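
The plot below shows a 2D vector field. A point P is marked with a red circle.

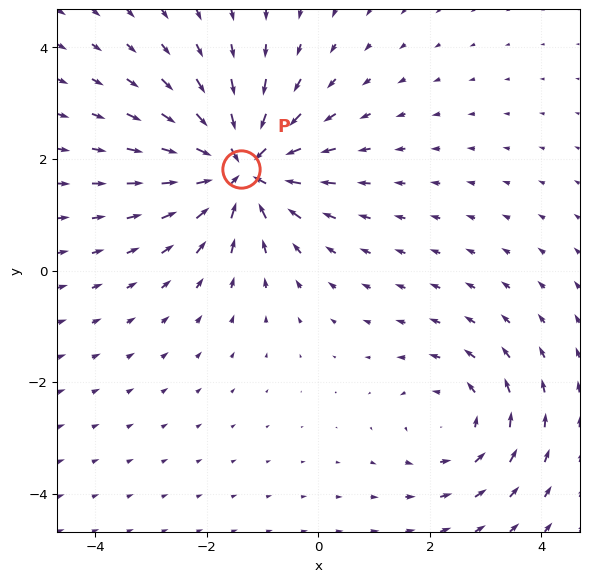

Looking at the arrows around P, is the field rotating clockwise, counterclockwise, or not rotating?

Near P at (-1.4, 1.8) the arrows show no circulation. The curl there is ≈0.

not rotating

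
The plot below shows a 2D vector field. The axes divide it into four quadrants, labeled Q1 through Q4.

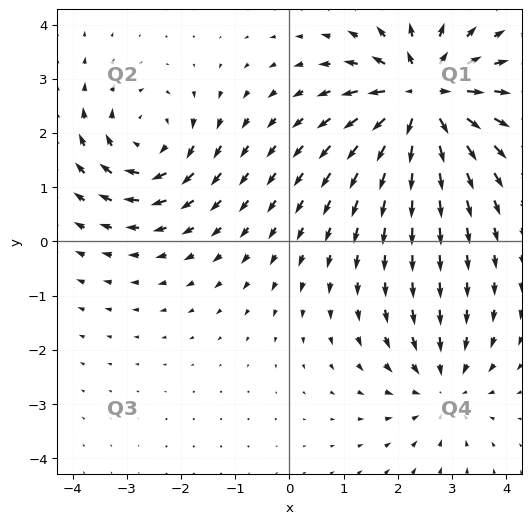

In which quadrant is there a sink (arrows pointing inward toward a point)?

The sink sits at approximately (2.8, -2.7), which lies in quadrant Q4. The divergence there is about -3, negative as expected for a sink.

Q4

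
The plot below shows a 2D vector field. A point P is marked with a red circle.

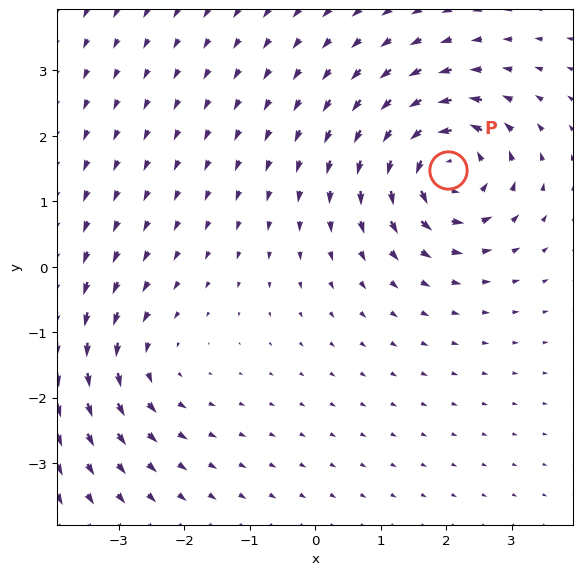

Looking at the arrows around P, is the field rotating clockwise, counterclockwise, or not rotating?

Near P at (2.0, 1.5) the arrows circulate counterclockwise. The curl (z-component) there is about +6; positive curl means counterclockwise rotation.

counterclockwise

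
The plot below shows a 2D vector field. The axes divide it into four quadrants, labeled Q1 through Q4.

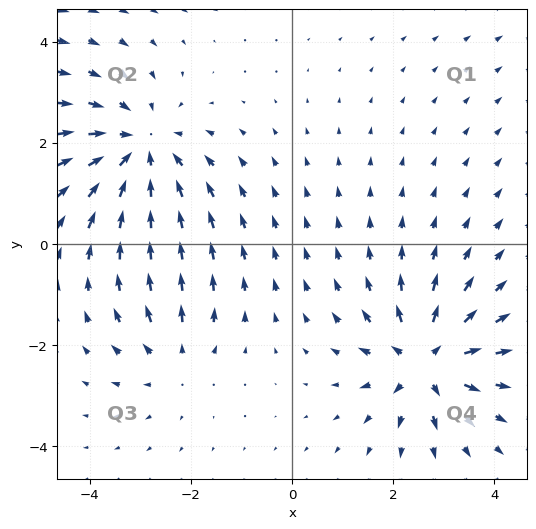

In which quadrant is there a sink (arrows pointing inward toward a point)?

The sink sits at approximately (-3.0, 1.9), which lies in quadrant Q2. The divergence there is about -4, negative as expected for a sink.

Q2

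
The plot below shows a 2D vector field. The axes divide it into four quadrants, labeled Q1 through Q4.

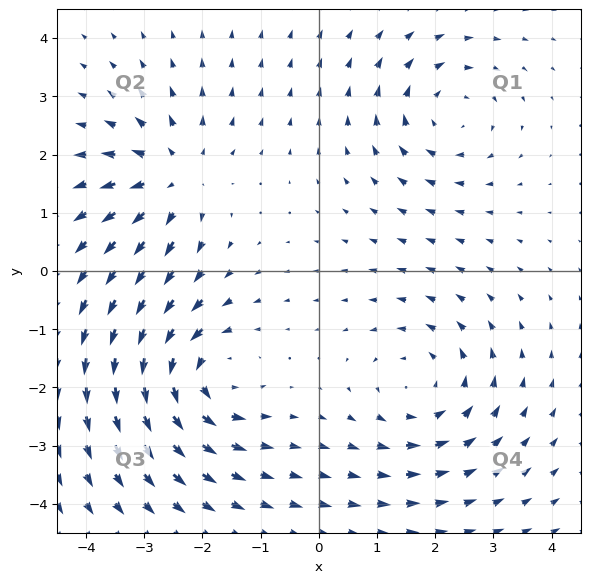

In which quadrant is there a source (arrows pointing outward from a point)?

Q2

The source sits at approximately (-2.5, 1.6), which lies in quadrant Q2. The divergence there is about +4, positive as expected for a source.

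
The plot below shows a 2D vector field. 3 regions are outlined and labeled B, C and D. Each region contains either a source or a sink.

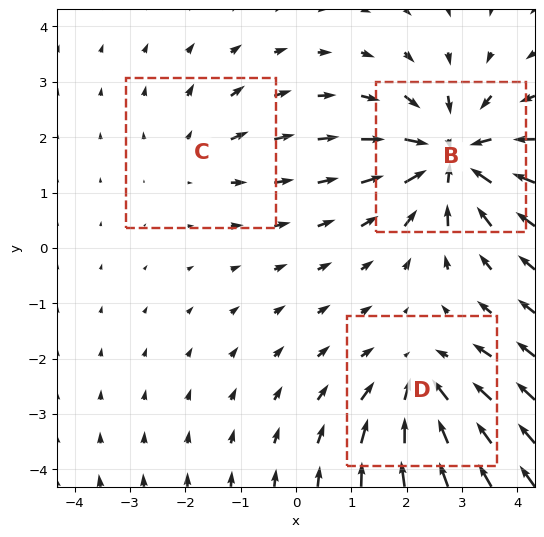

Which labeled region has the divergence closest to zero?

C

Divergence at each region's feature centre — B: about -5, C: about +2, D: about -4. Region C is closest to zero.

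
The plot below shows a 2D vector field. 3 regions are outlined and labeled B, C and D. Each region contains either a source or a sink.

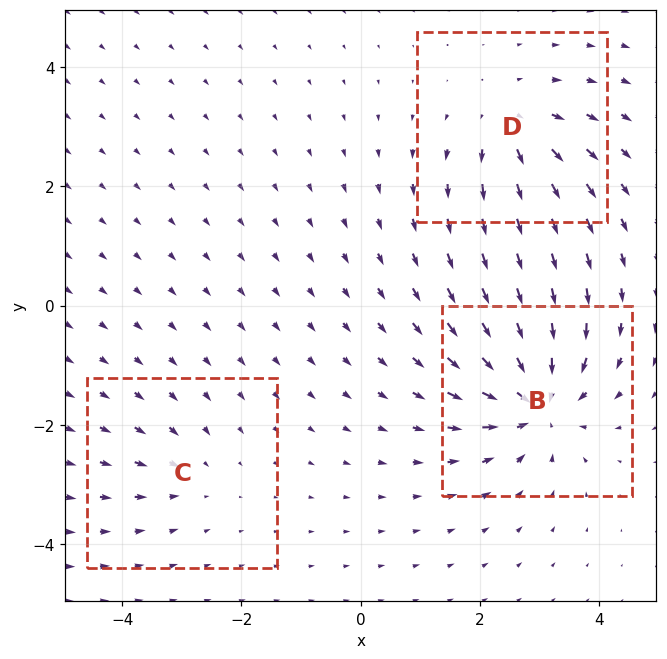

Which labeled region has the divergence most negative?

Divergence at each region's feature centre — B: about -6, C: about -2, D: about +4. Region B is most negative.

B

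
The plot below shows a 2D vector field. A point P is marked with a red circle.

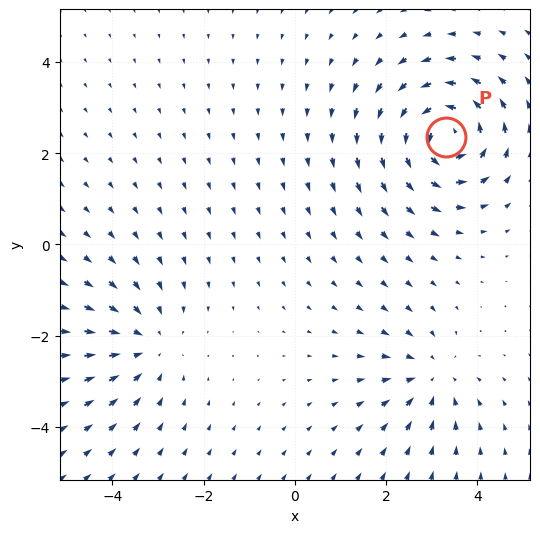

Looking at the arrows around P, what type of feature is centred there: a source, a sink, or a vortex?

At P (3.3, 2.4) the arrows circulate counterclockwise. Divergence ≈0, curl about +6 — near-zero divergence with nonzero curl is a vortex.

vortex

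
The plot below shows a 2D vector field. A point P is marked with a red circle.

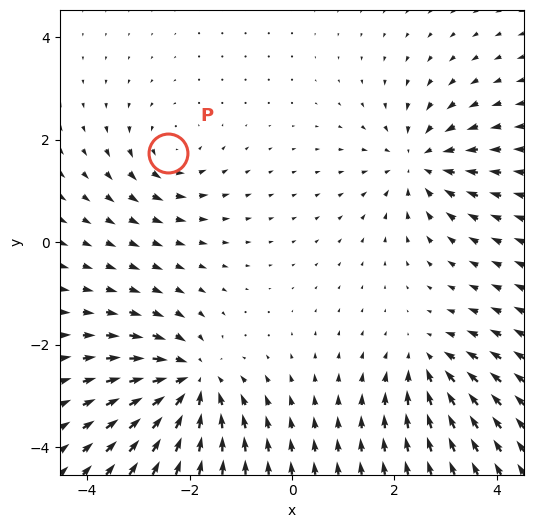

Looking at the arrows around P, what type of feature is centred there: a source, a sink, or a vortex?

At P (-2.4, 1.7) the arrows circulate counterclockwise. Divergence ≈0, curl about +3 — near-zero divergence with nonzero curl is a vortex.

vortex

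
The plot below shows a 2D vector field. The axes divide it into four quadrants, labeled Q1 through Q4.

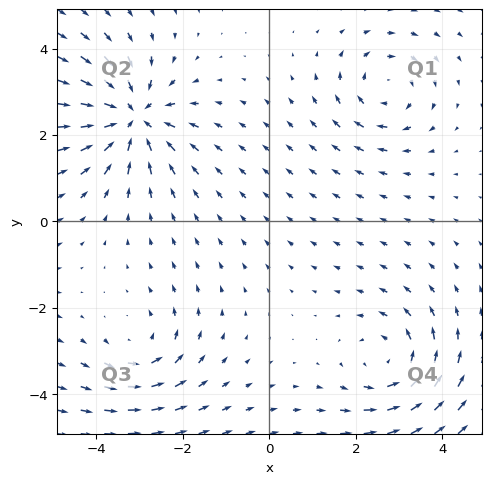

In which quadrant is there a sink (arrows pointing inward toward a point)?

Q2

The sink sits at approximately (-3.2, 2.4), which lies in quadrant Q2. The divergence there is about -5, negative as expected for a sink.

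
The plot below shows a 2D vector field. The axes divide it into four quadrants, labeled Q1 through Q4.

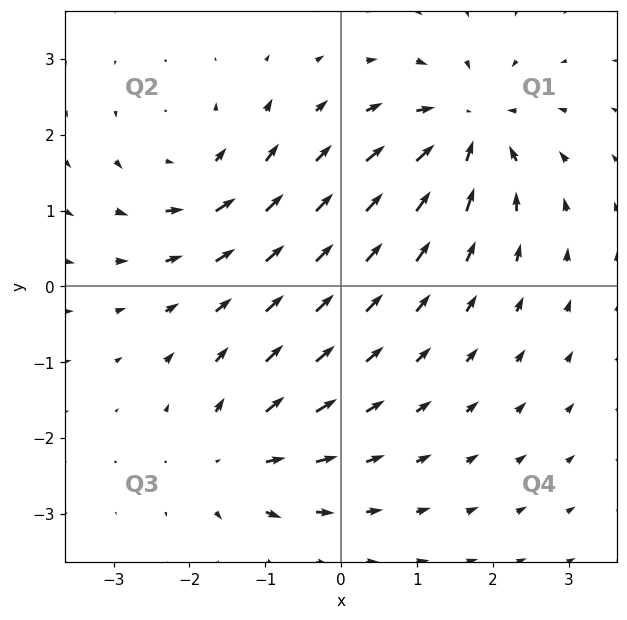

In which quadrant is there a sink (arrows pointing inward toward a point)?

Q1

The sink sits at approximately (1.7, 2.1), which lies in quadrant Q1. The divergence there is about -5, negative as expected for a sink.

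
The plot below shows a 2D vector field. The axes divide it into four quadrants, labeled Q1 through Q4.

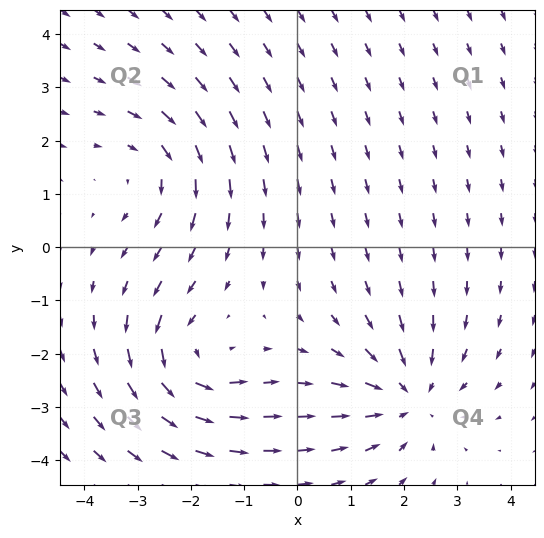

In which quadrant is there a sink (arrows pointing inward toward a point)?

Q4

The sink sits at approximately (2.1, -2.8), which lies in quadrant Q4. The divergence there is about -3, negative as expected for a sink.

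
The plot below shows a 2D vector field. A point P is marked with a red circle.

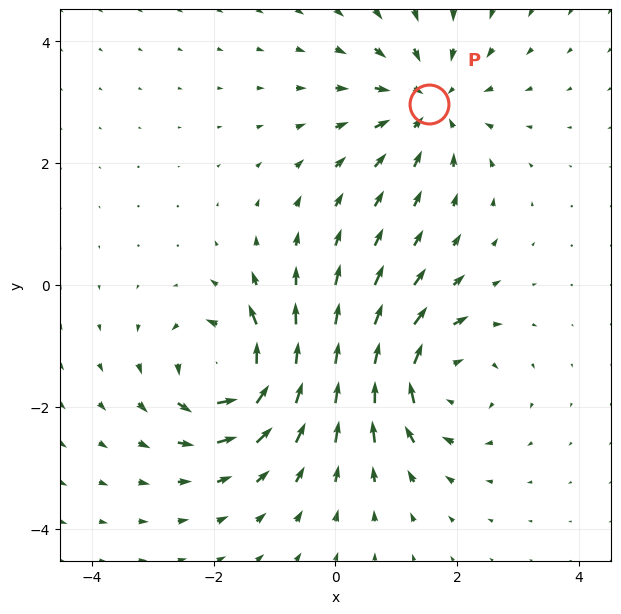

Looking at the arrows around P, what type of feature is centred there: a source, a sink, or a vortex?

At P (1.5, 3.0) the arrows converge inward. Divergence about -4, curl ≈0 — negative divergence with near-zero curl is a sink.

sink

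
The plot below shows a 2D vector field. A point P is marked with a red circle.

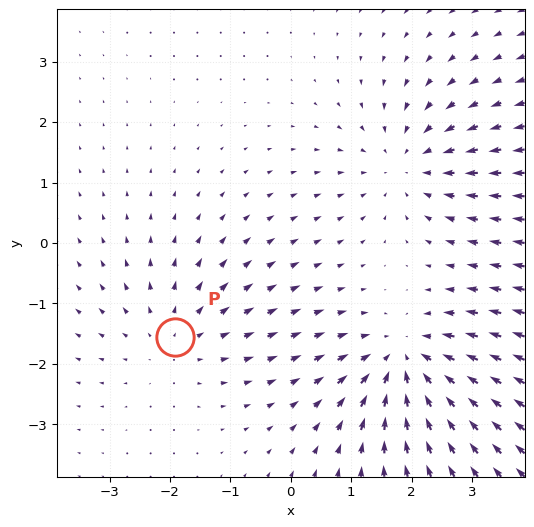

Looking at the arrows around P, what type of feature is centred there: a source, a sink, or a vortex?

source

At P (-1.9, -1.6) the arrows spread outward. Divergence about +3, curl ≈0 — positive divergence with near-zero curl is a source.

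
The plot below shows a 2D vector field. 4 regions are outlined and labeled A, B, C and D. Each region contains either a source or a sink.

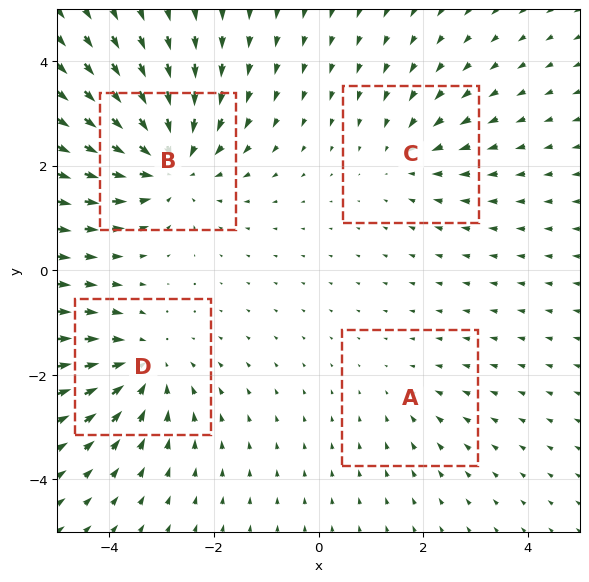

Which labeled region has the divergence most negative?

Divergence at each region's feature centre — A: about -2, B: about -6, C: about -3, D: about -4. Region B is most negative.

B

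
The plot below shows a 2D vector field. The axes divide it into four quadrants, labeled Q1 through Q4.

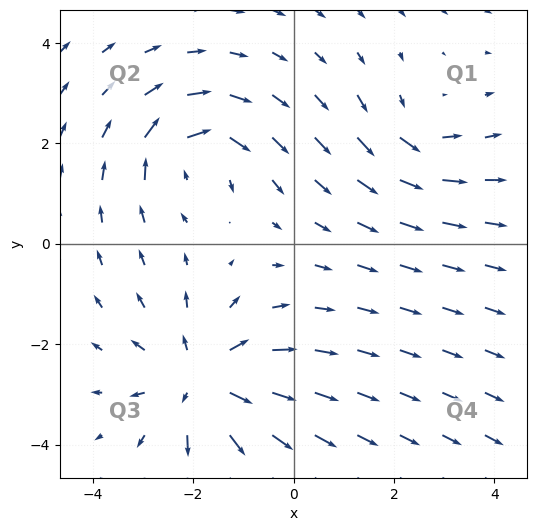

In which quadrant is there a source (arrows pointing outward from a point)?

Q3

The source sits at approximately (-1.8, -2.7), which lies in quadrant Q3. The divergence there is about +4, positive as expected for a source.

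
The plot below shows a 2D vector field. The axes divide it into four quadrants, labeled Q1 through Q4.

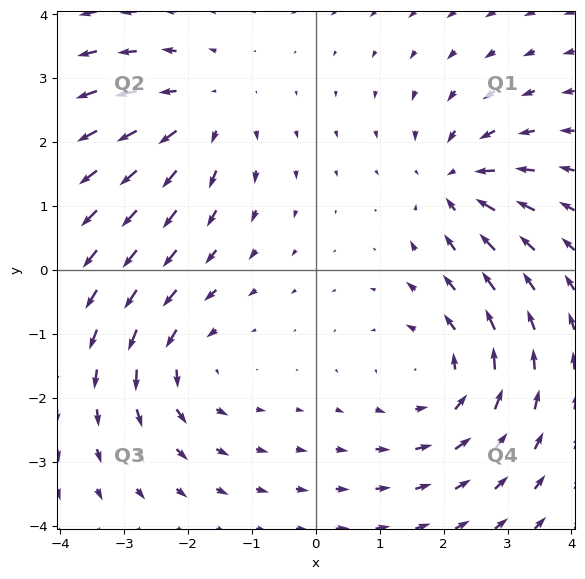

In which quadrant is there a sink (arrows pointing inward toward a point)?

Q1

The sink sits at approximately (2.2, 1.4), which lies in quadrant Q1. The divergence there is about -4, negative as expected for a sink.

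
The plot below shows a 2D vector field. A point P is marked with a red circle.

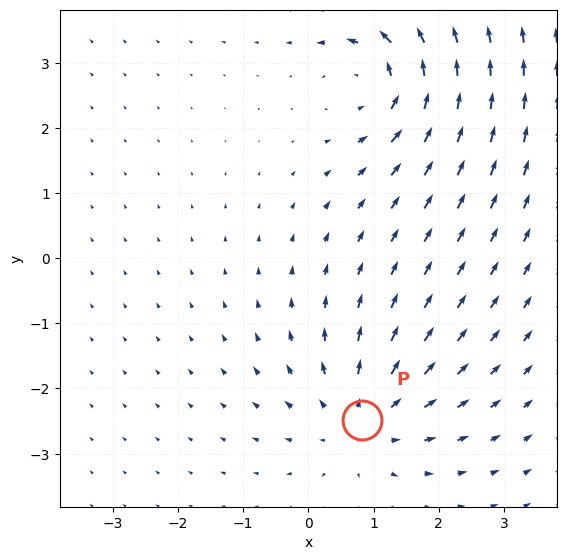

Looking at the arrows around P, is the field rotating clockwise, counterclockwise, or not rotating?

Near P at (0.8, -2.5) the arrows show no circulation. The curl there is ≈0.

not rotating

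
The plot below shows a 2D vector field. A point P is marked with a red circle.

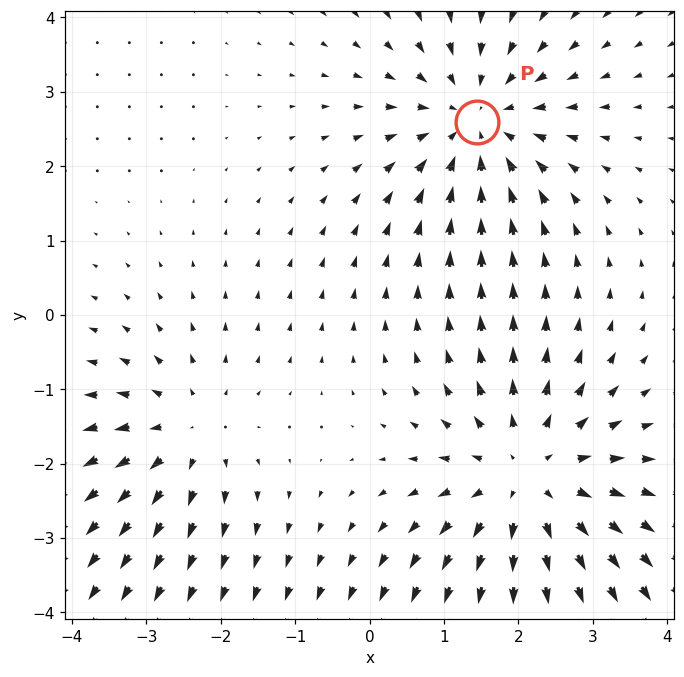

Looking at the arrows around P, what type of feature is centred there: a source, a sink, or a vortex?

sink

At P (1.4, 2.6) the arrows converge inward. Divergence about -3, curl ≈0 — negative divergence with near-zero curl is a sink.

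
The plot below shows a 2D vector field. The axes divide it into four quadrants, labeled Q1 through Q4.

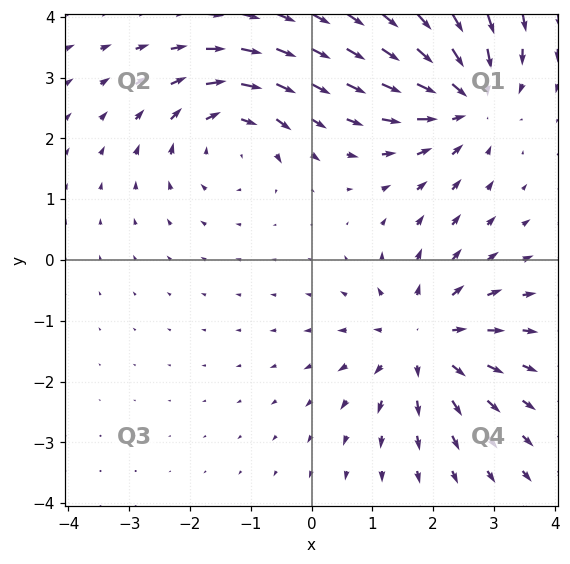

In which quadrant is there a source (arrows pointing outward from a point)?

The source sits at approximately (1.8, -1.3), which lies in quadrant Q4. The divergence there is about +4, positive as expected for a source.

Q4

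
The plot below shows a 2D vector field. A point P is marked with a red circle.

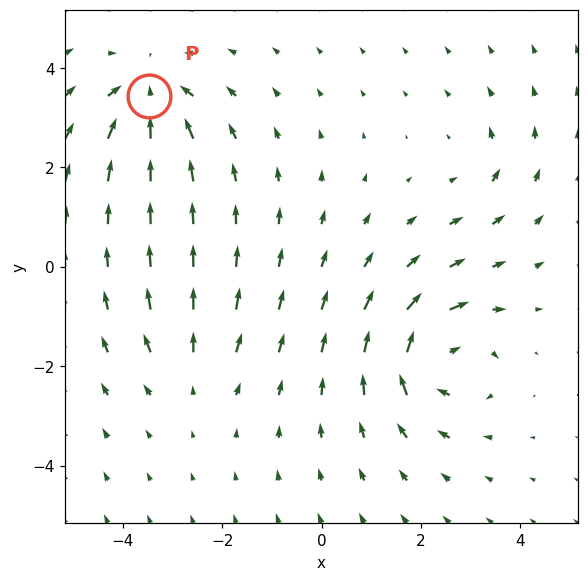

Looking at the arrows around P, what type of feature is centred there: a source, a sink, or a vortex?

sink

At P (-3.5, 3.4) the arrows converge inward. Divergence about -5, curl ≈0 — negative divergence with near-zero curl is a sink.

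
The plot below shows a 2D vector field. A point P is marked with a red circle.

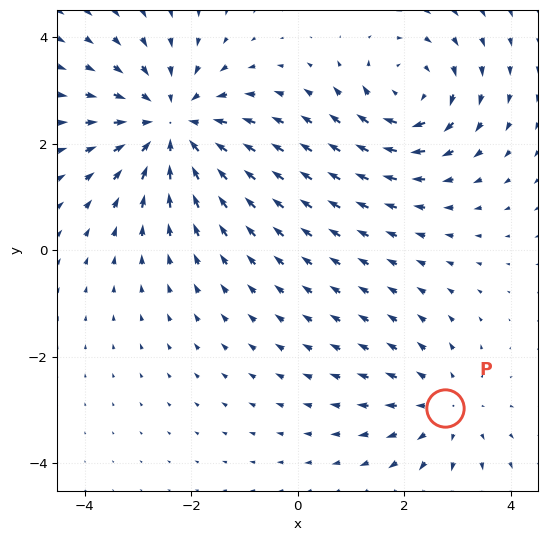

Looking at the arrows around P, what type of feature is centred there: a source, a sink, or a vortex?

At P (2.8, -3.0) the arrows spread outward. Divergence about +2, curl ≈0 — positive divergence with near-zero curl is a source.

source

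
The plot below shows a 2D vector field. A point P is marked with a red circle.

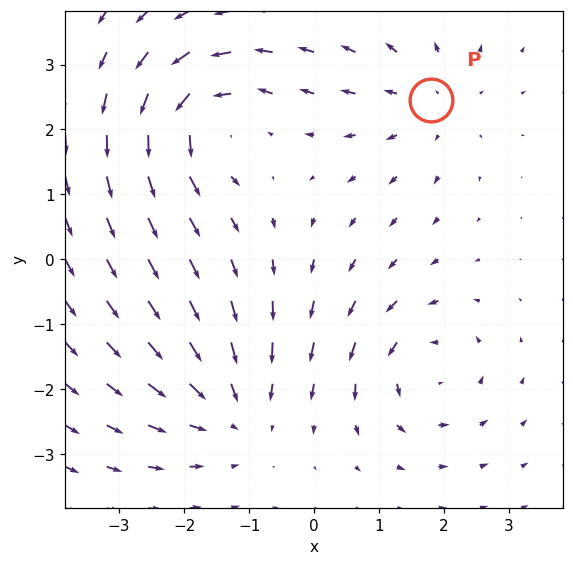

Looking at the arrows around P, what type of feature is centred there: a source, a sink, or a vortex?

At P (1.8, 2.5) the arrows spread outward. Divergence about +3, curl ≈0 — positive divergence with near-zero curl is a source.

source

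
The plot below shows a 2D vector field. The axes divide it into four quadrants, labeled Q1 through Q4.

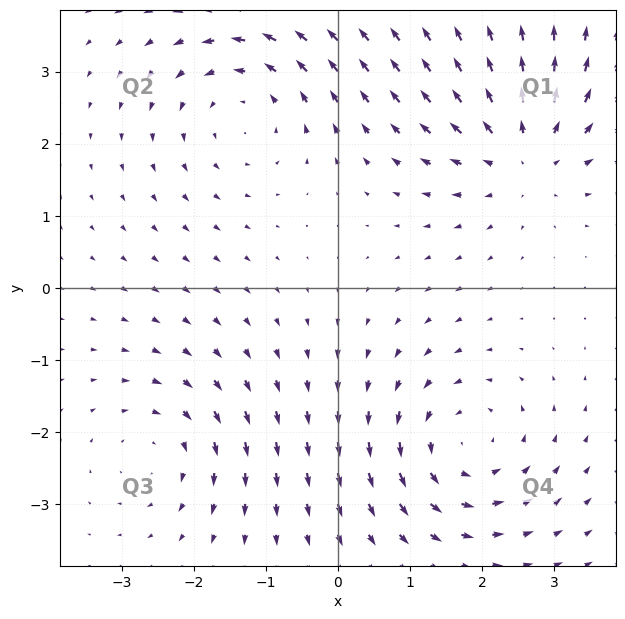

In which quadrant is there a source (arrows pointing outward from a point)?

The source sits at approximately (2.6, 1.9), which lies in quadrant Q1. The divergence there is about +5, positive as expected for a source.

Q1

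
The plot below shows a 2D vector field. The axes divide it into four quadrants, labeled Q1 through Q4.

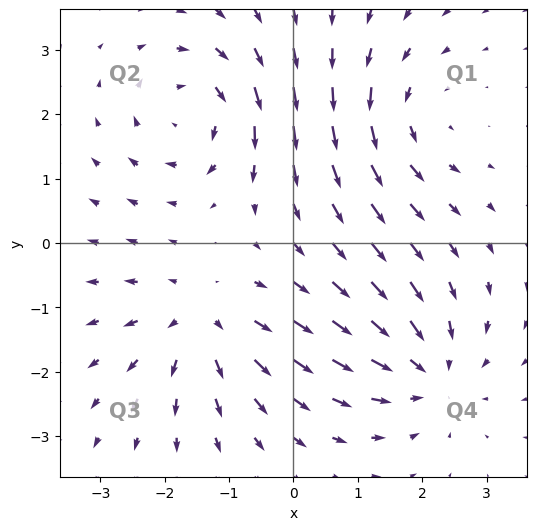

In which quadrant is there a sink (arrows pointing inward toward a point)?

The sink sits at approximately (2.1, -2.0), which lies in quadrant Q4. The divergence there is about -5, negative as expected for a sink.

Q4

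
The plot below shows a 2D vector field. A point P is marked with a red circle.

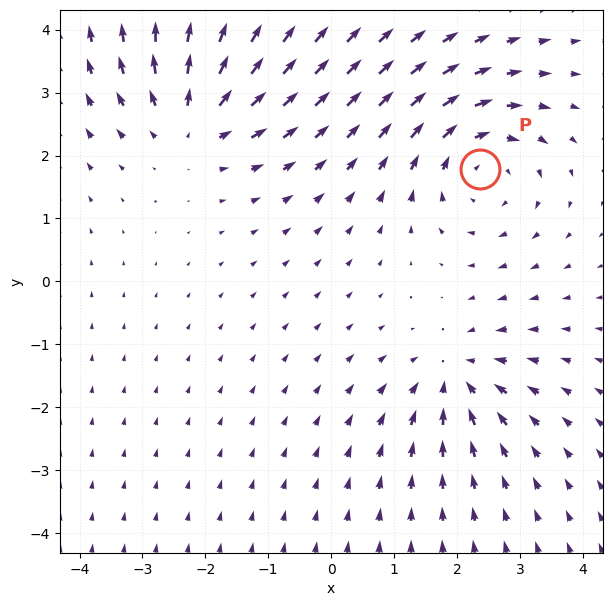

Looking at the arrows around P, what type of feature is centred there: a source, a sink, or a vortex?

vortex

At P (2.4, 1.8) the arrows circulate clockwise. Divergence ≈0, curl about -3 — near-zero divergence with nonzero curl is a vortex.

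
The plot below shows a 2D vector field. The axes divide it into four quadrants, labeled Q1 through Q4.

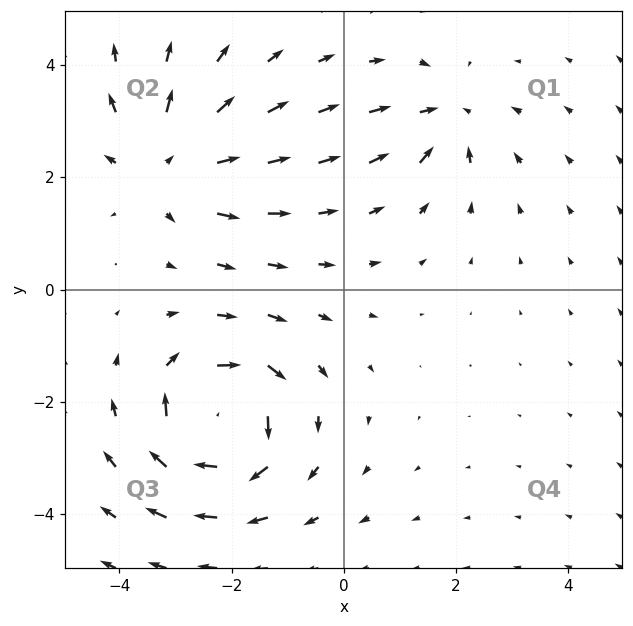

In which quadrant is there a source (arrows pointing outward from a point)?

Q2

The source sits at approximately (-3.2, 2.2), which lies in quadrant Q2. The divergence there is about +4, positive as expected for a source.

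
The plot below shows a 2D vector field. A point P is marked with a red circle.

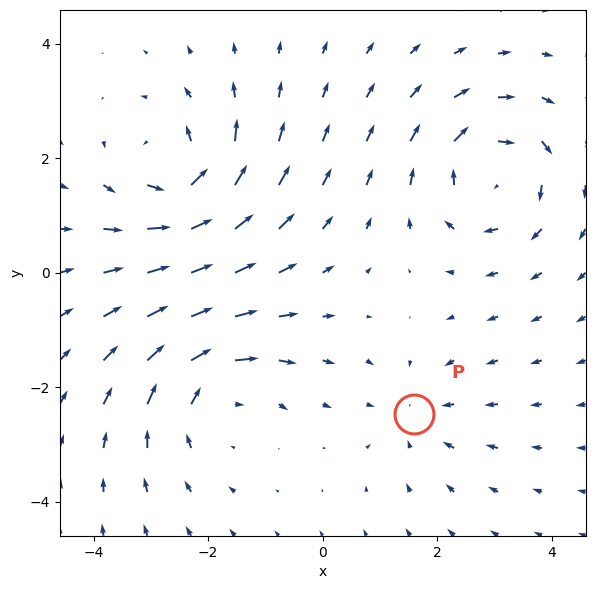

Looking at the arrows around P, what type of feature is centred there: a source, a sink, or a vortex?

sink

At P (1.6, -2.5) the arrows converge inward. Divergence about -3, curl ≈0 — negative divergence with near-zero curl is a sink.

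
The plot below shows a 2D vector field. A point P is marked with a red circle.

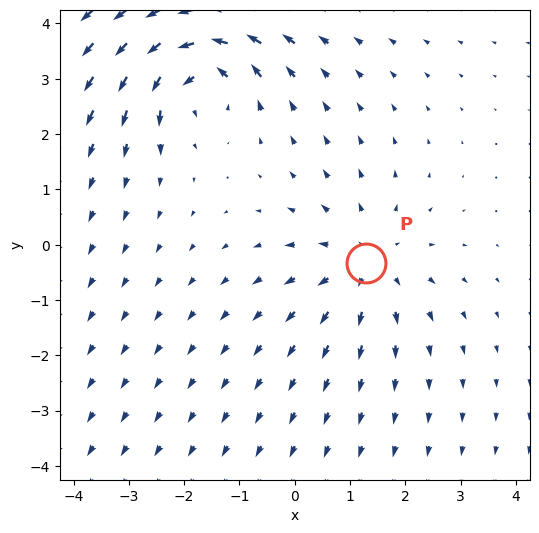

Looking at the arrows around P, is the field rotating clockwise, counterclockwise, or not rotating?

not rotating

Near P at (1.3, -0.3) the arrows show no circulation. The curl there is ≈0.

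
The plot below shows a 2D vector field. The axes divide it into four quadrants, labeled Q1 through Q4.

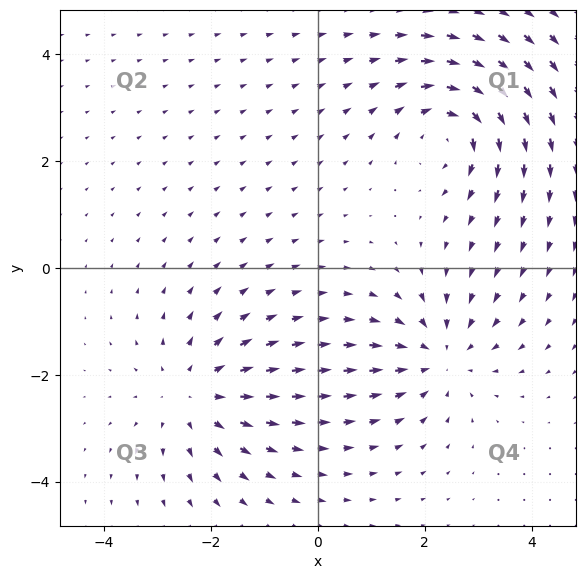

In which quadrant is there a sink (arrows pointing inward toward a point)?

The sink sits at approximately (2.3, -1.6), which lies in quadrant Q4. The divergence there is about -4, negative as expected for a sink.

Q4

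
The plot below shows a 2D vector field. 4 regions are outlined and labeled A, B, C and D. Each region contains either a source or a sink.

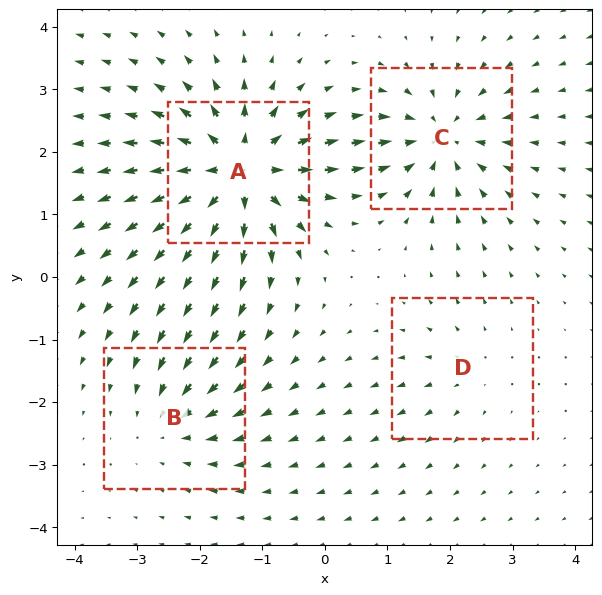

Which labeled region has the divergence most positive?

Divergence at each region's feature centre — A: about +8, B: about -4, C: about -6, D: about +3. Region A is most positive.

A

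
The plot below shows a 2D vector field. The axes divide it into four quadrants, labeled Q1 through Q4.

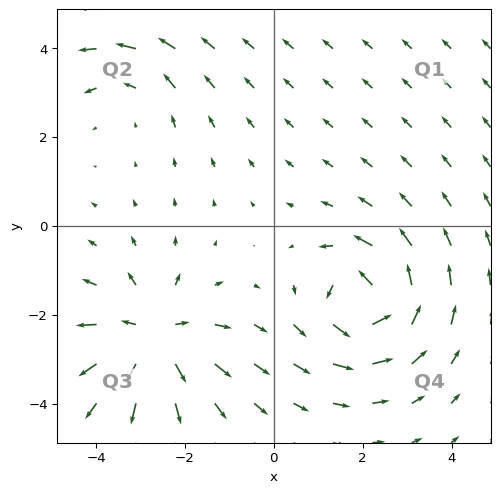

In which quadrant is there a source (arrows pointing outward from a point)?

The source sits at approximately (-2.7, -2.5), which lies in quadrant Q3. The divergence there is about +5, positive as expected for a source.

Q3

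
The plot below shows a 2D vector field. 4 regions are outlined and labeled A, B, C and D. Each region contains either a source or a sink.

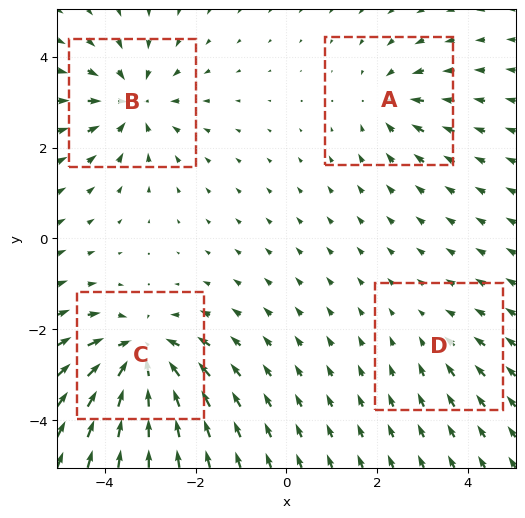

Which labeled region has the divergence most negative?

C

Divergence at each region's feature centre — A: about -4, B: about -5, C: about -7, D: about -2. Region C is most negative.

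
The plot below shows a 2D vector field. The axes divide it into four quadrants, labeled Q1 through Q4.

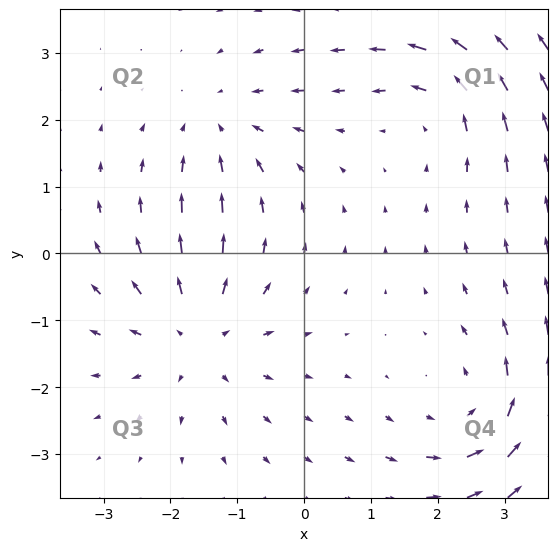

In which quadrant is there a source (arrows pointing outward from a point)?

Q3

The source sits at approximately (-1.6, -1.2), which lies in quadrant Q3. The divergence there is about +4, positive as expected for a source.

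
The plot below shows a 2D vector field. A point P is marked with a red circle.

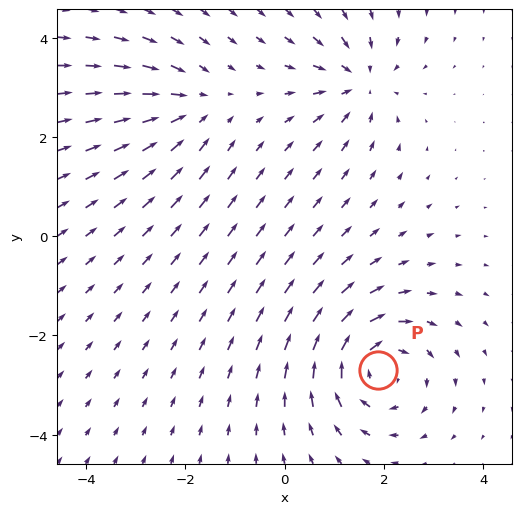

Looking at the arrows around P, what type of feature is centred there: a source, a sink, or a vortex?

vortex

At P (1.9, -2.7) the arrows circulate clockwise. Divergence ≈0, curl about -5 — near-zero divergence with nonzero curl is a vortex.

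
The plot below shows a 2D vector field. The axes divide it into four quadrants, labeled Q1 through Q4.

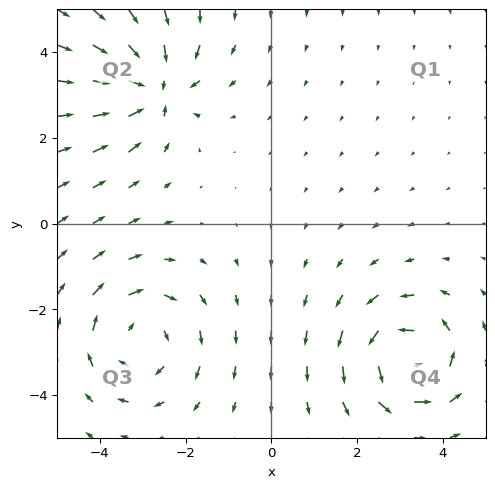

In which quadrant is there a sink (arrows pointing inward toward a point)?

The sink sits at approximately (-2.7, 3.2), which lies in quadrant Q2. The divergence there is about -5, negative as expected for a sink.

Q2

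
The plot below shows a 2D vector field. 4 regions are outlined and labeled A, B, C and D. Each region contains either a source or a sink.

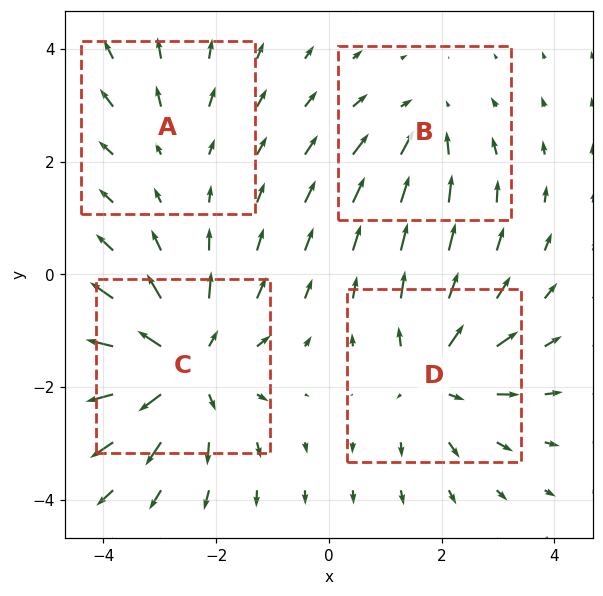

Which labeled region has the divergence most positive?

C

Divergence at each region's feature centre — A: about +2, B: about -3, C: about +6, D: about +4. Region C is most positive.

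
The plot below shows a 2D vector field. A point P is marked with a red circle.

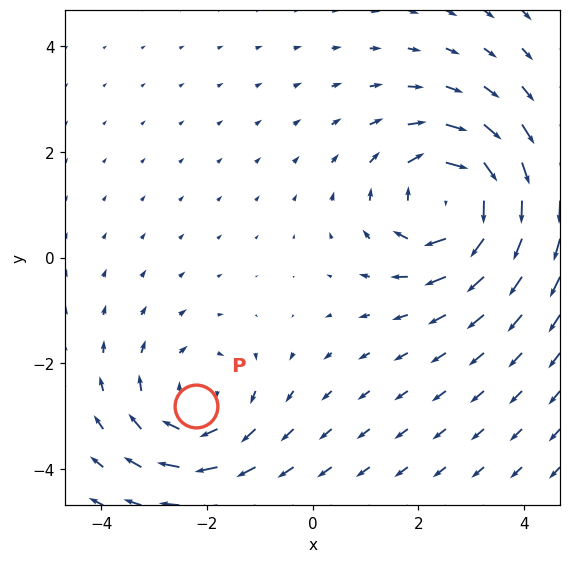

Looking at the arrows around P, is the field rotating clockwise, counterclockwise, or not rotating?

clockwise

Near P at (-2.2, -2.8) the arrows circulate clockwise. The curl (z-component) there is about -3; negative curl means clockwise rotation.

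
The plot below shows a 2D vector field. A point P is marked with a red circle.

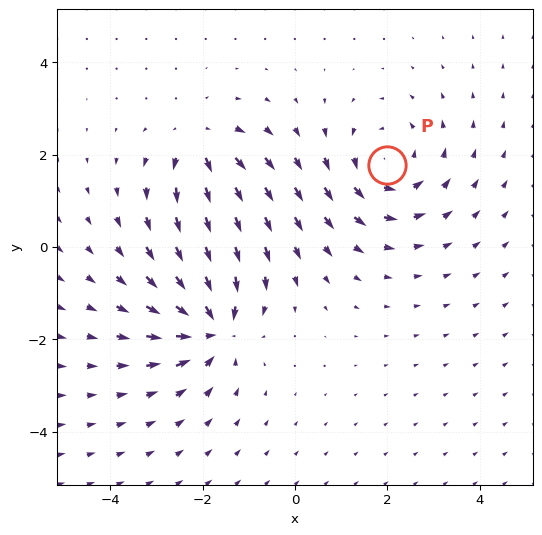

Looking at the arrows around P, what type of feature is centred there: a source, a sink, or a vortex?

vortex

At P (2.0, 1.8) the arrows circulate counterclockwise. Divergence ≈0, curl about +4 — near-zero divergence with nonzero curl is a vortex.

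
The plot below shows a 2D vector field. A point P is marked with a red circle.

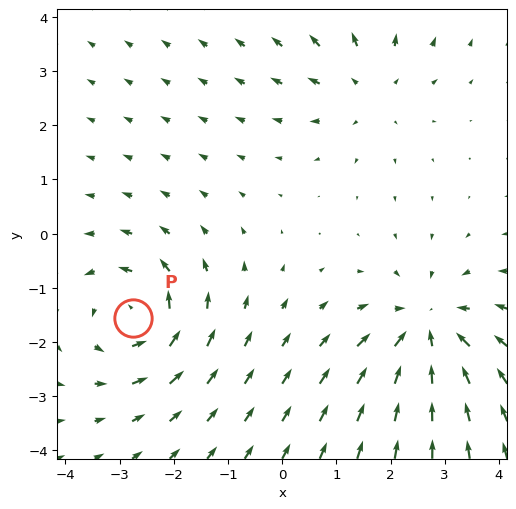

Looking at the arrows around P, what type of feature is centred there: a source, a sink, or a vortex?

vortex

At P (-2.7, -1.6) the arrows circulate counterclockwise. Divergence ≈0, curl about +4 — near-zero divergence with nonzero curl is a vortex.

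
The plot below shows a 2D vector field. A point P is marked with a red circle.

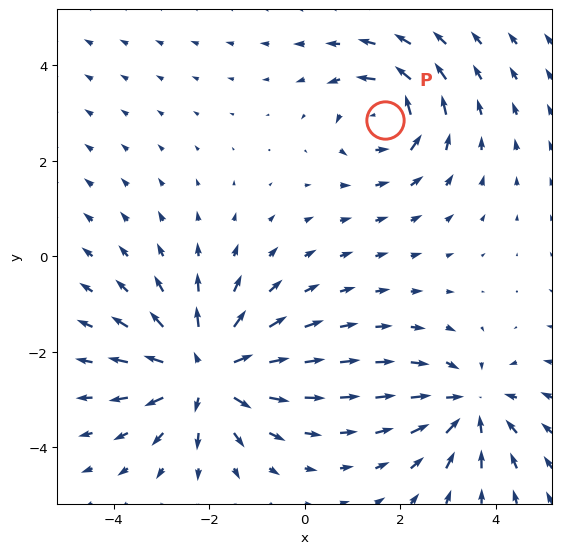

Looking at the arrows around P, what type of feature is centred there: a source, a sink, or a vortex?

vortex

At P (1.7, 2.9) the arrows circulate counterclockwise. Divergence ≈0, curl about +4 — near-zero divergence with nonzero curl is a vortex.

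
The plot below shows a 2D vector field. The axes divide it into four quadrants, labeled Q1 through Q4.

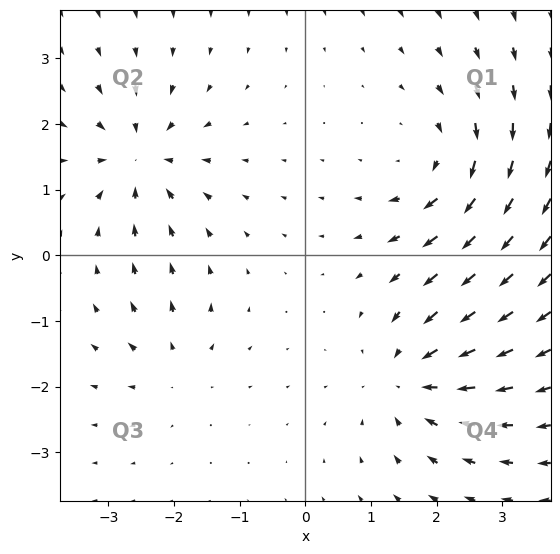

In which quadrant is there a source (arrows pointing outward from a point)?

Q3

The source sits at approximately (-2.0, -1.7), which lies in quadrant Q3. The divergence there is about +4, positive as expected for a source.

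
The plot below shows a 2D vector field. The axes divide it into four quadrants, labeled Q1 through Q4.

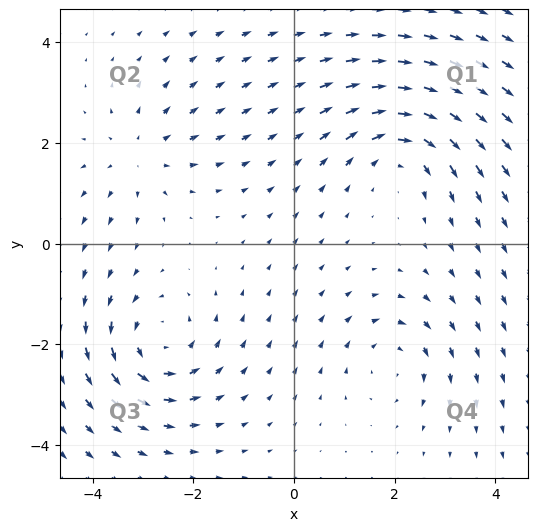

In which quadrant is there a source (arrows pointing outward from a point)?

Q2

The source sits at approximately (-3.0, 1.7), which lies in quadrant Q2. The divergence there is about +2, positive as expected for a source.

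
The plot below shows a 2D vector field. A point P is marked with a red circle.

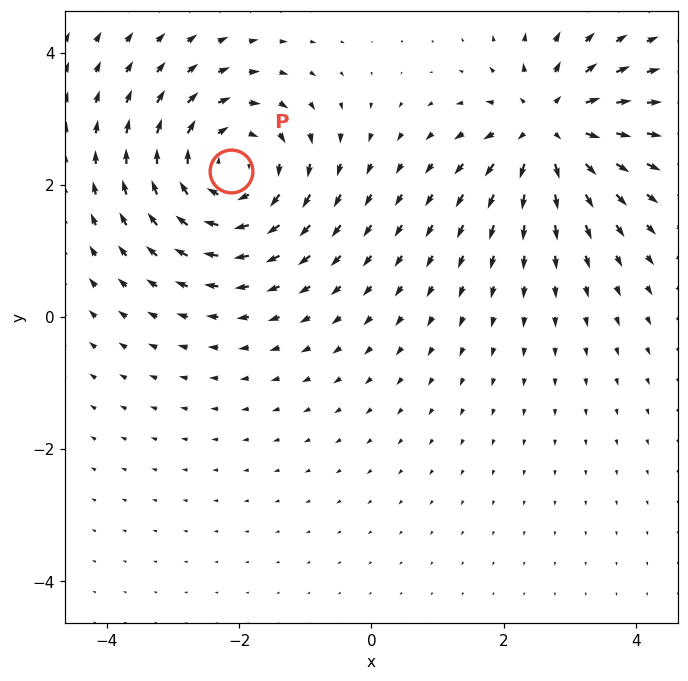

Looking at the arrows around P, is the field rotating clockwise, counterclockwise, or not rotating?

clockwise

Near P at (-2.1, 2.2) the arrows circulate clockwise. The curl (z-component) there is about -5; negative curl means clockwise rotation.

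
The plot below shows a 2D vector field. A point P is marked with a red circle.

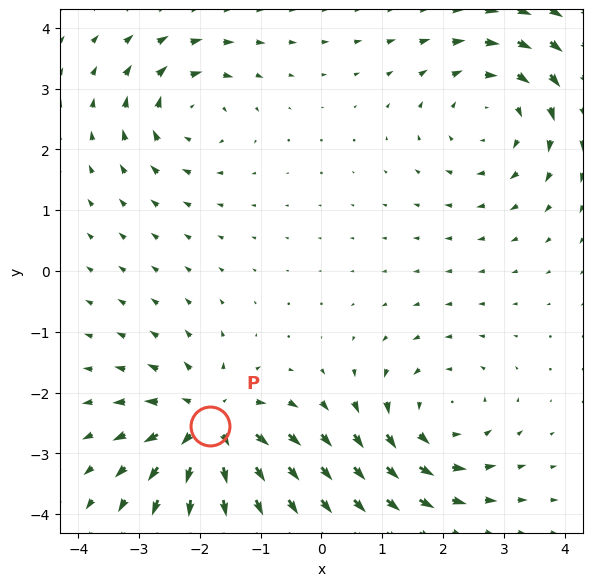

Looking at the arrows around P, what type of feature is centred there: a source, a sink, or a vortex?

At P (-1.8, -2.5) the arrows spread outward. Divergence about +6, curl ≈0 — positive divergence with near-zero curl is a source.

source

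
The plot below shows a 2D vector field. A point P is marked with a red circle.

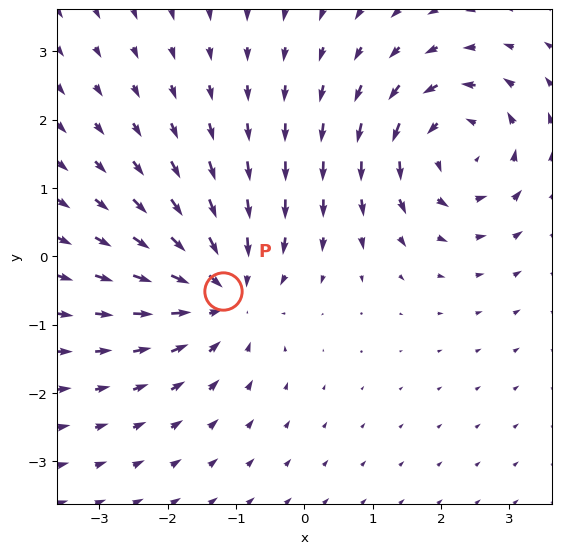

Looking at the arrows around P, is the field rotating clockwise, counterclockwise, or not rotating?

Near P at (-1.2, -0.5) the arrows show no circulation. The curl there is ≈0.

not rotating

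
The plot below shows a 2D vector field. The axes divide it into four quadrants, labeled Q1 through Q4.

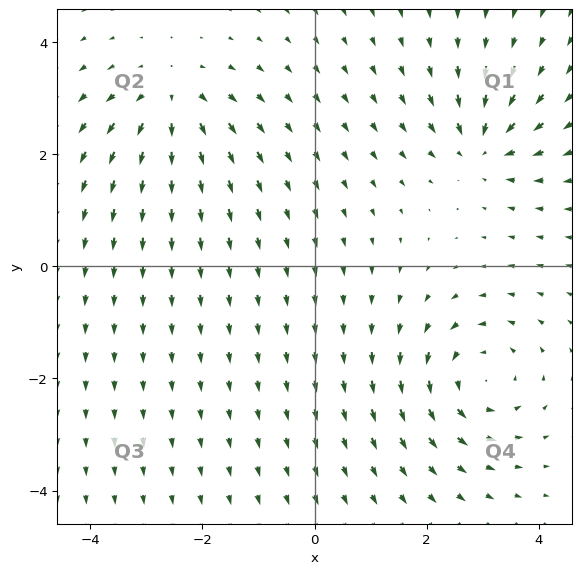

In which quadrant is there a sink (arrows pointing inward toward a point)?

Q1

The sink sits at approximately (3.0, 2.2), which lies in quadrant Q1. The divergence there is about -5, negative as expected for a sink.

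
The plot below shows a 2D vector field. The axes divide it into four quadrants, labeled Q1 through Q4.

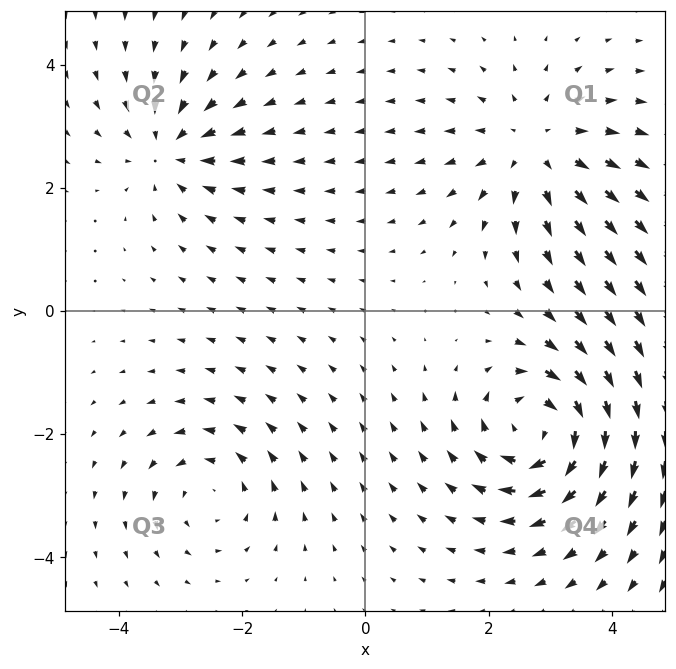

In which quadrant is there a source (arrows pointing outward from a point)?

The source sits at approximately (2.8, 2.6), which lies in quadrant Q1. The divergence there is about +4, positive as expected for a source.

Q1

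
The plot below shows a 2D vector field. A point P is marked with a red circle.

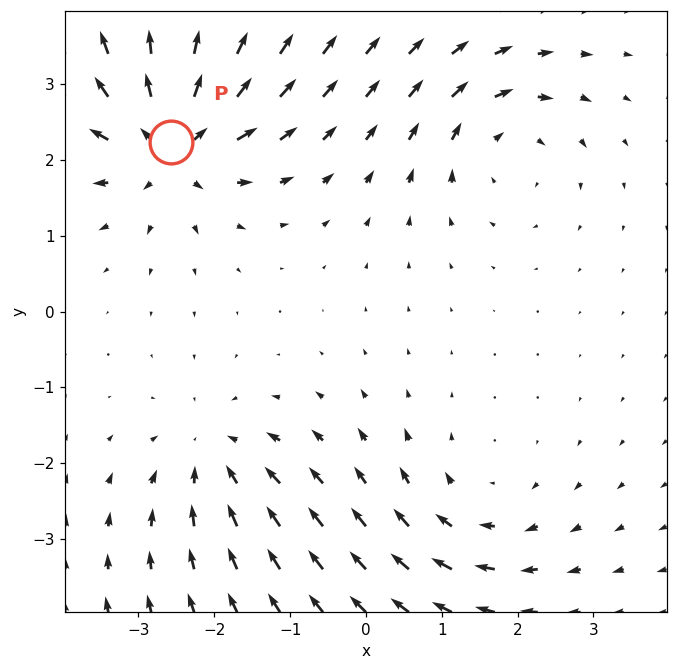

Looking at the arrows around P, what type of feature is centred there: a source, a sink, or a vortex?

At P (-2.6, 2.2) the arrows spread outward. Divergence about +7, curl ≈0 — positive divergence with near-zero curl is a source.

source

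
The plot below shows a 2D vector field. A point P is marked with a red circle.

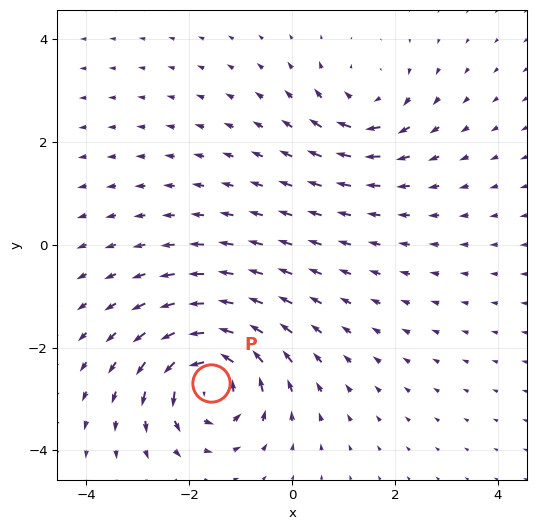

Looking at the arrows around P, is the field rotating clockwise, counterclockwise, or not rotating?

counterclockwise

Near P at (-1.6, -2.7) the arrows circulate counterclockwise. The curl (z-component) there is about +6; positive curl means counterclockwise rotation.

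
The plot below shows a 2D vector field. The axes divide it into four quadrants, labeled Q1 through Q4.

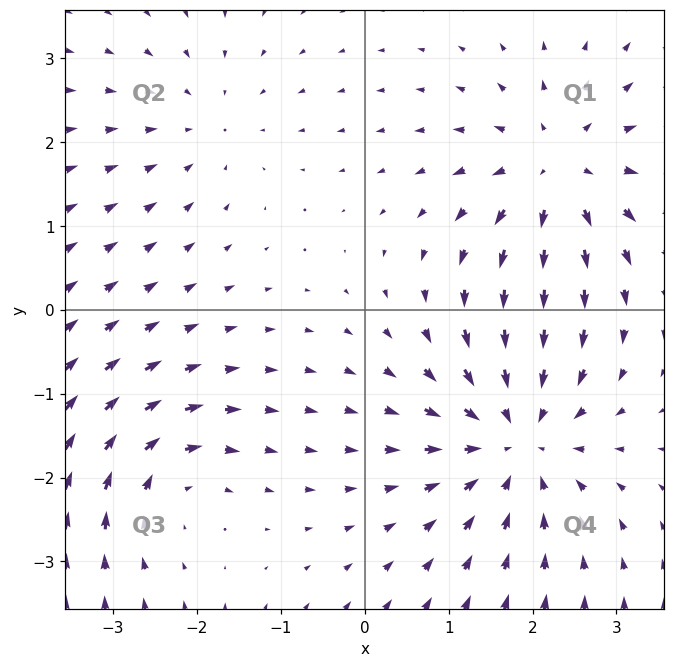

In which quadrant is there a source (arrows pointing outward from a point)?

Q1

The source sits at approximately (2.3, 1.7), which lies in quadrant Q1. The divergence there is about +4, positive as expected for a source.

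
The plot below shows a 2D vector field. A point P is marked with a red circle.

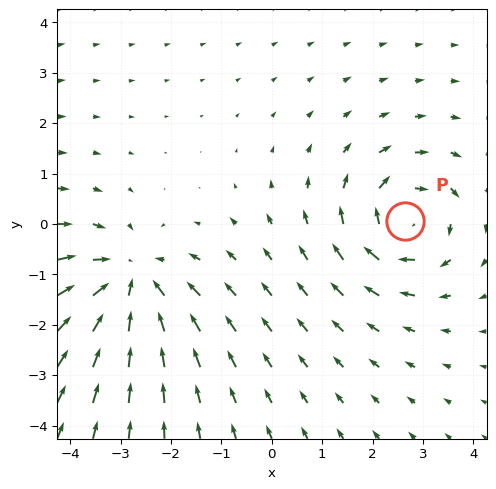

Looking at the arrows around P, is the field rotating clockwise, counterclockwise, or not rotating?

clockwise

Near P at (2.7, 0.1) the arrows circulate clockwise. The curl (z-component) there is about -5; negative curl means clockwise rotation.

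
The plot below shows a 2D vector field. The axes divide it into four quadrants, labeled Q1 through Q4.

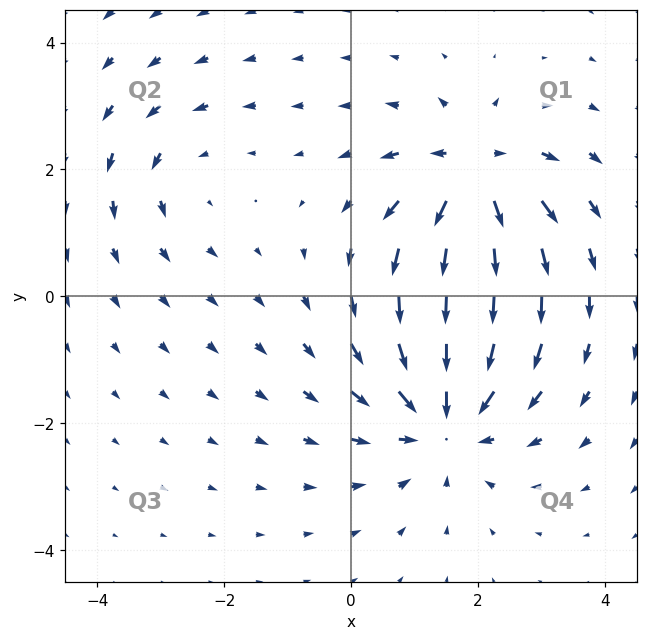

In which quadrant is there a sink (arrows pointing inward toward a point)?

The sink sits at approximately (1.5, -1.9), which lies in quadrant Q4. The divergence there is about -4, negative as expected for a sink.

Q4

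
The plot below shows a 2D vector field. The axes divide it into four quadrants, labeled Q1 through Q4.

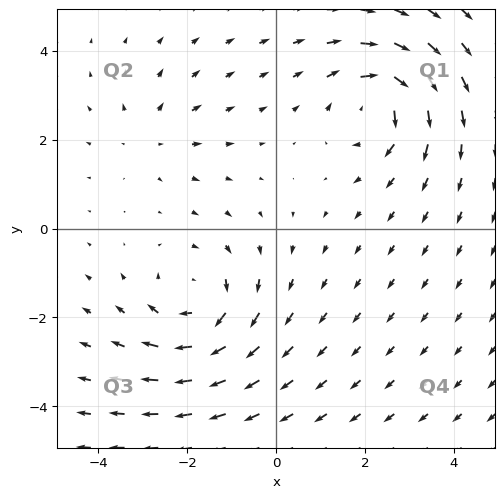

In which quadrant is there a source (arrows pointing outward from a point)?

The source sits at approximately (-2.8, 2.1), which lies in quadrant Q2. The divergence there is about +3, positive as expected for a source.

Q2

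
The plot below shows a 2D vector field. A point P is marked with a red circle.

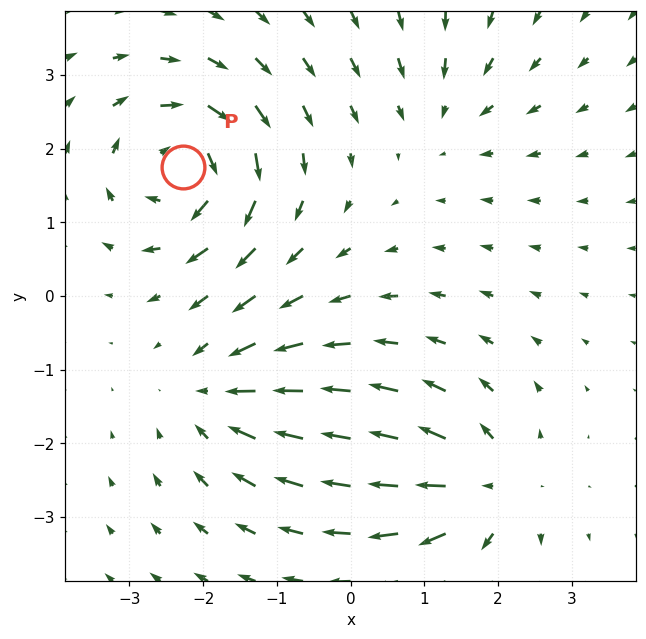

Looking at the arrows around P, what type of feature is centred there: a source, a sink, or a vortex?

At P (-2.3, 1.7) the arrows circulate clockwise. Divergence ≈0, curl about -7 — near-zero divergence with nonzero curl is a vortex.

vortex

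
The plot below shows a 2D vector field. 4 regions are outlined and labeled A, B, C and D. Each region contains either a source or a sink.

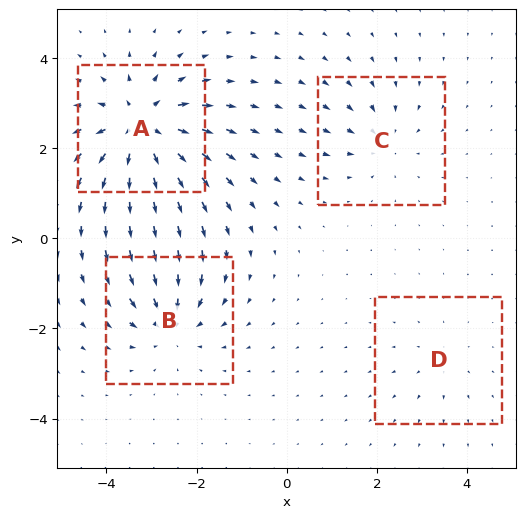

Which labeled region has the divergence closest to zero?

D

Divergence at each region's feature centre — A: about +8, B: about -5, C: about -4, D: about +2. Region D is closest to zero.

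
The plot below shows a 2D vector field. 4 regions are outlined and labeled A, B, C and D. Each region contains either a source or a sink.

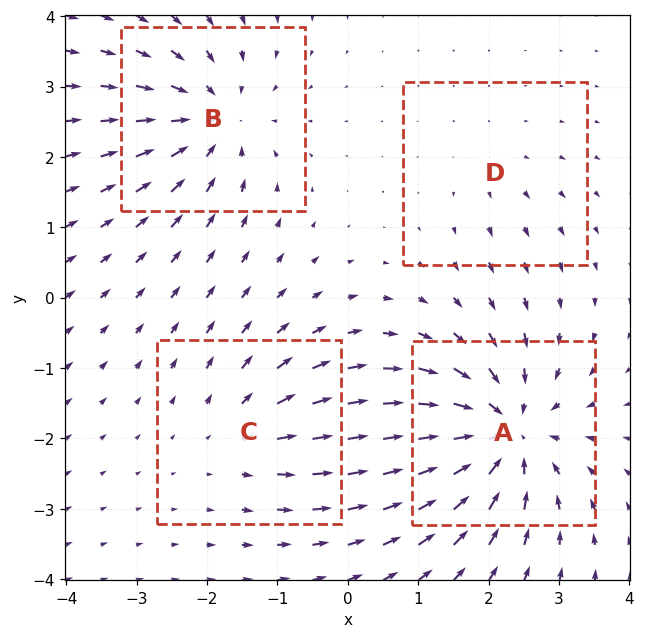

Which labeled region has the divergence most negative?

Divergence at each region's feature centre — A: about -7, B: about -5, C: about +3, D: about +2. Region A is most negative.

A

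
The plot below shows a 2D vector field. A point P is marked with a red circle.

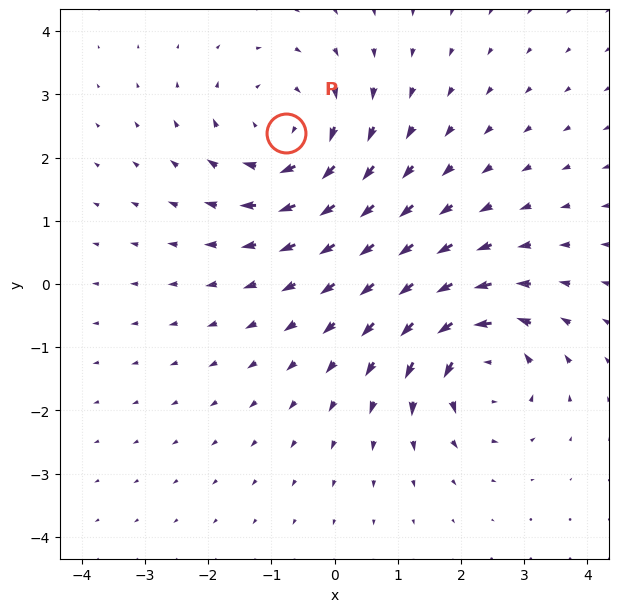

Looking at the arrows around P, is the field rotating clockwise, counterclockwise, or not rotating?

clockwise

Near P at (-0.8, 2.4) the arrows circulate clockwise. The curl (z-component) there is about -4; negative curl means clockwise rotation.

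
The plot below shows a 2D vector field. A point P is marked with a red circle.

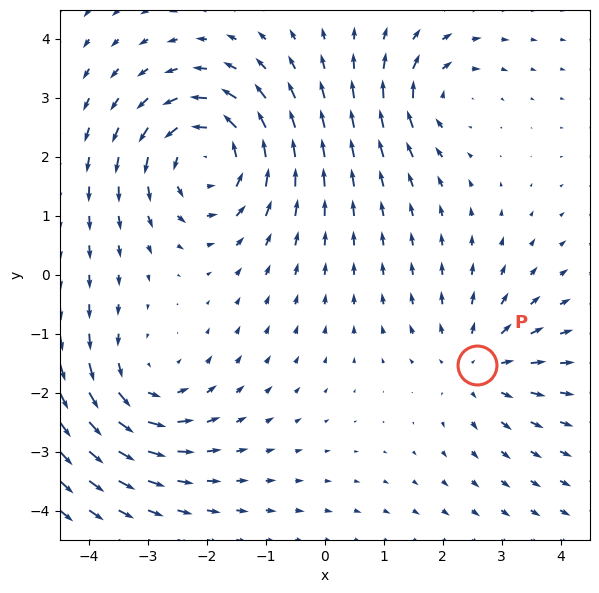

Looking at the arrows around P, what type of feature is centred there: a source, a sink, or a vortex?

At P (2.6, -1.5) the arrows spread outward. Divergence about +3, curl ≈0 — positive divergence with near-zero curl is a source.

source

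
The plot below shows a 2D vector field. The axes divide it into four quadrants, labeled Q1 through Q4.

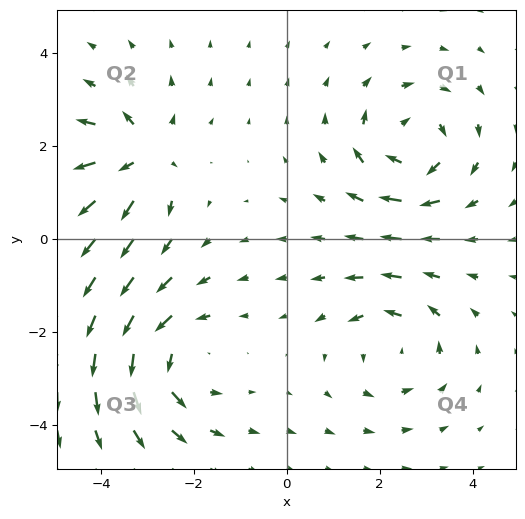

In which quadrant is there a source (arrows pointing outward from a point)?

The source sits at approximately (-3.1, 1.8), which lies in quadrant Q2. The divergence there is about +4, positive as expected for a source.

Q2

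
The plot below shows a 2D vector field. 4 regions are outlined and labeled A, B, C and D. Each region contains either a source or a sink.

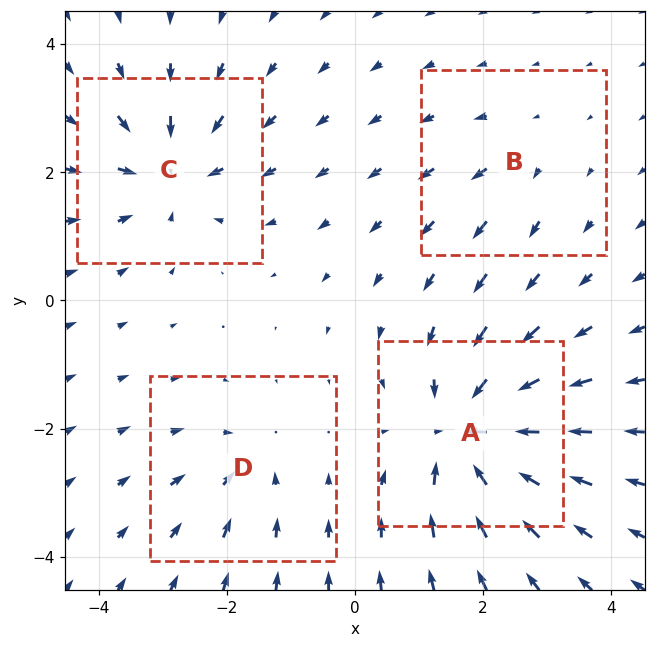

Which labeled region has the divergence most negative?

Divergence at each region's feature centre — A: about -8, B: about +2, C: about -6, D: about -3. Region A is most negative.

A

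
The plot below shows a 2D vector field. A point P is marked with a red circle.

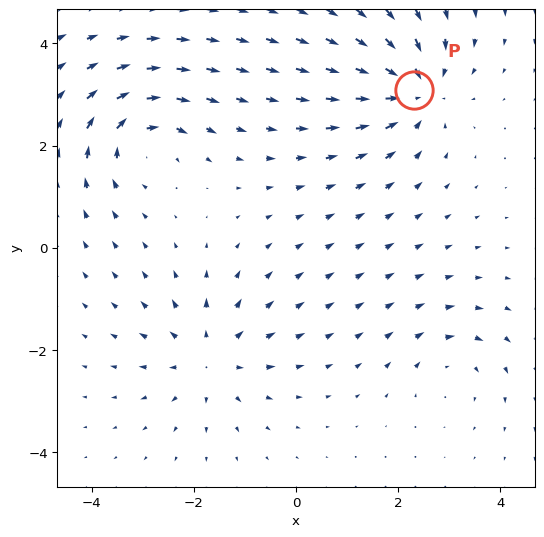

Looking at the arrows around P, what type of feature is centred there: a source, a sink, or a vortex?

At P (2.3, 3.1) the arrows converge inward. Divergence about -5, curl ≈0 — negative divergence with near-zero curl is a sink.

sink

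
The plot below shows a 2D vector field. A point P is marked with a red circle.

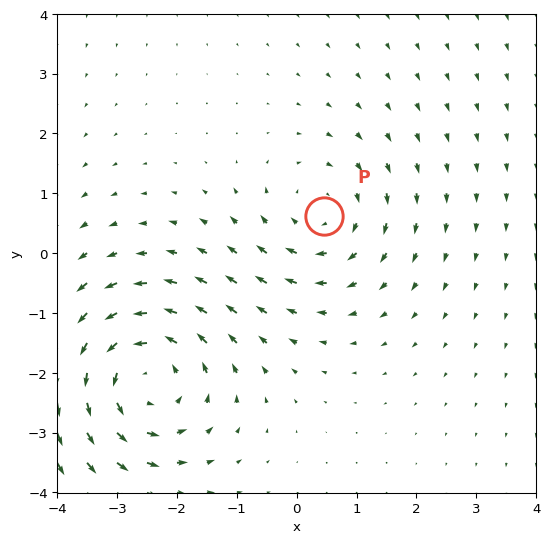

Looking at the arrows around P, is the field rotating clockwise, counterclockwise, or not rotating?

Near P at (0.5, 0.6) the arrows circulate clockwise. The curl (z-component) there is about -3; negative curl means clockwise rotation.

clockwise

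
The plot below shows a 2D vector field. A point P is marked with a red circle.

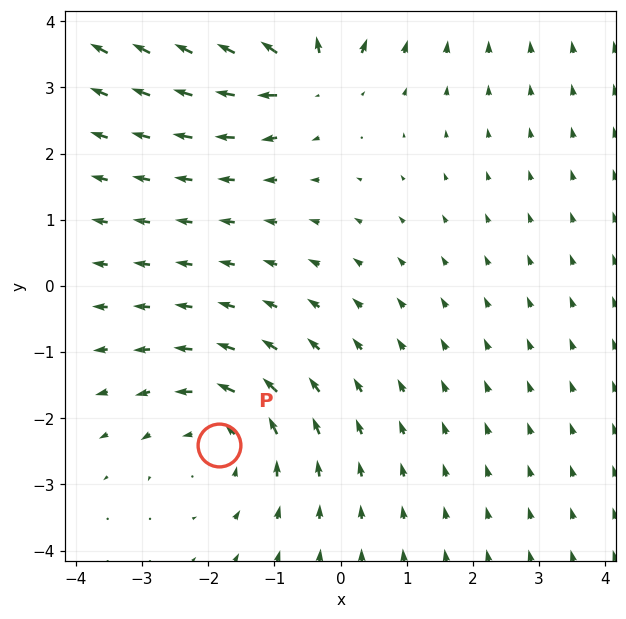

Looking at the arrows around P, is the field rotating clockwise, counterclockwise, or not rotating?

counterclockwise

Near P at (-1.8, -2.4) the arrows circulate counterclockwise. The curl (z-component) there is about +2; positive curl means counterclockwise rotation.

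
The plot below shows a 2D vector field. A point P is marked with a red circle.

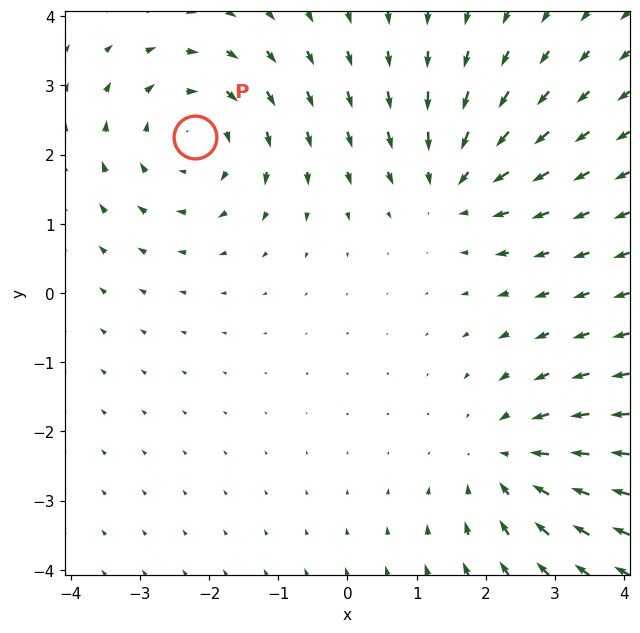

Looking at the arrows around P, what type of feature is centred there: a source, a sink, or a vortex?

At P (-2.2, 2.3) the arrows circulate clockwise. Divergence ≈0, curl about -4 — near-zero divergence with nonzero curl is a vortex.

vortex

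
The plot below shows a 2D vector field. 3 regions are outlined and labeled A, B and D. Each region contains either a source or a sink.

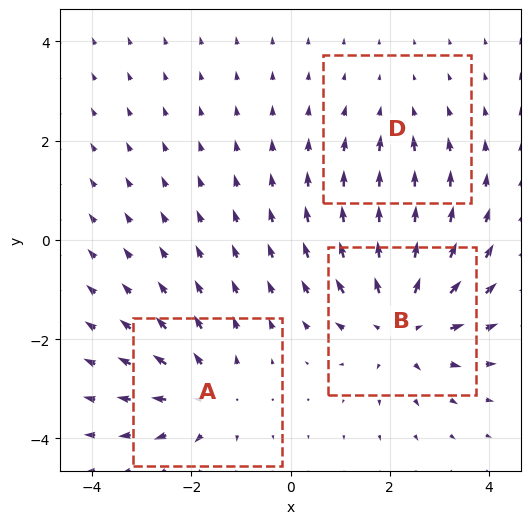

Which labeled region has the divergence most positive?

Divergence at each region's feature centre — A: about +3, B: about +4, D: about -2. Region B is most positive.

B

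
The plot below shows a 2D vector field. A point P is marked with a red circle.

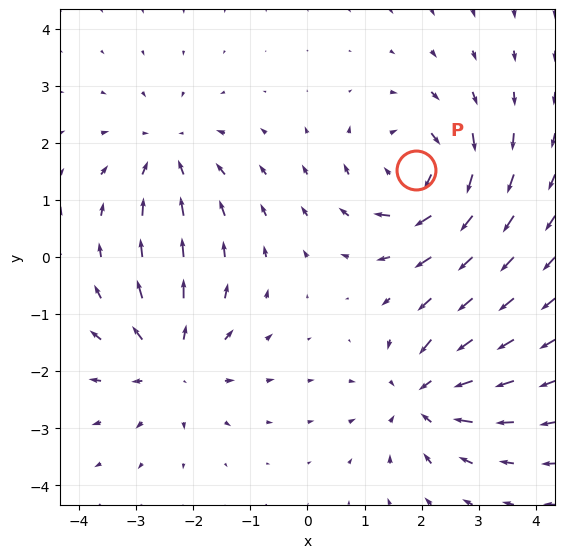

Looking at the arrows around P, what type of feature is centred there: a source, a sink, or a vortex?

vortex

At P (1.9, 1.5) the arrows circulate clockwise. Divergence ≈0, curl about -6 — near-zero divergence with nonzero curl is a vortex.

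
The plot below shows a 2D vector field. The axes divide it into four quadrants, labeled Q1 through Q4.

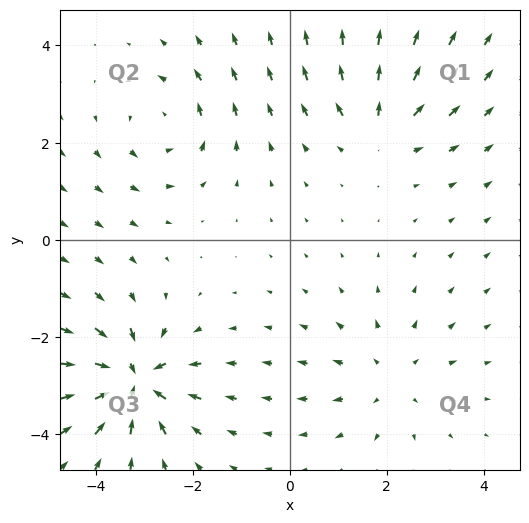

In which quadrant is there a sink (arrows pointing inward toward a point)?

The sink sits at approximately (-3.2, -2.9), which lies in quadrant Q3. The divergence there is about -7, negative as expected for a sink.

Q3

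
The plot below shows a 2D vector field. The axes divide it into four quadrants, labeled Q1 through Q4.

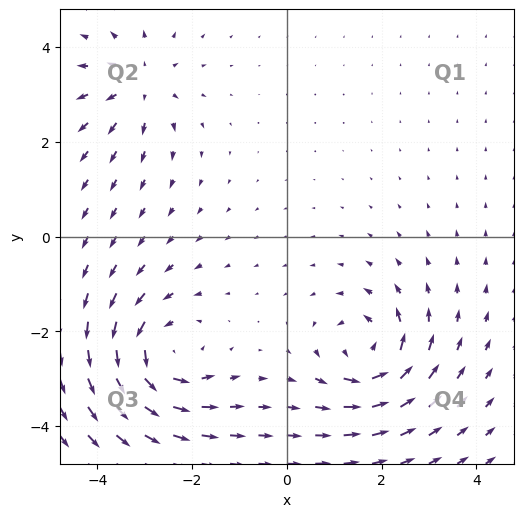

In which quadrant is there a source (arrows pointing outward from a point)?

The source sits at approximately (-3.1, 3.2), which lies in quadrant Q2. The divergence there is about +4, positive as expected for a source.

Q2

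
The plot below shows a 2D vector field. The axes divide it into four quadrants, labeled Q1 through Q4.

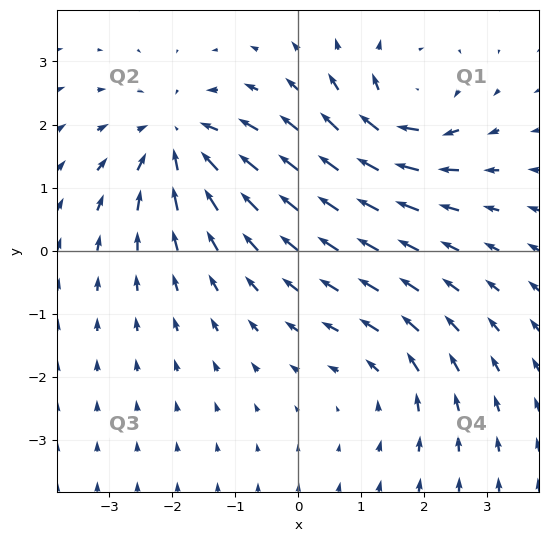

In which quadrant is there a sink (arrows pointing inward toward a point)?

The sink sits at approximately (-1.9, 1.7), which lies in quadrant Q2. The divergence there is about -5, negative as expected for a sink.

Q2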